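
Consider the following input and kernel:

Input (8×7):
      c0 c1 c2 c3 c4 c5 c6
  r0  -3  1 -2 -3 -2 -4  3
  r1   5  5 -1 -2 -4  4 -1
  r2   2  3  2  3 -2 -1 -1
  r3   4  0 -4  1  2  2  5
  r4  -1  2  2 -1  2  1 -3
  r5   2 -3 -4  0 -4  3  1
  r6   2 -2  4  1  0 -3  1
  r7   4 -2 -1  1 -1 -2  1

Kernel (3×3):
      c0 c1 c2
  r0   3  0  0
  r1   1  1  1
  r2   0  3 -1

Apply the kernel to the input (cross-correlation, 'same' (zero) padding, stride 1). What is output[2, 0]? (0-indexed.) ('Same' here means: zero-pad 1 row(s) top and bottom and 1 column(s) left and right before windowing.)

The receptive field on the zero-padded input at this output position is [0 5 5 / 0 2 3 / 0 4 0]. Elementwise product with the kernel and sum: 0·3 + 0·1 + 2·1 + 3·1 + 4·3 + 0·-1.

17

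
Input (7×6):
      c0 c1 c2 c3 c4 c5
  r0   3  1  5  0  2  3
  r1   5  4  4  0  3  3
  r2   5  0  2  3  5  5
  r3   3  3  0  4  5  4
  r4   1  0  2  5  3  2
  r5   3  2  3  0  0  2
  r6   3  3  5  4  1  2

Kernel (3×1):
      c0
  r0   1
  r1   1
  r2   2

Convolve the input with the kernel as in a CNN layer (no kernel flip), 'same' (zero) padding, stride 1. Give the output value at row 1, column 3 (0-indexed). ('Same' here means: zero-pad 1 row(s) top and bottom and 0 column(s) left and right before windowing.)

6

The receptive field on the zero-padded input at this output position is [0 / 0 / 3]. Elementwise product with the kernel and sum: 0·1 + 0·1 + 3·2.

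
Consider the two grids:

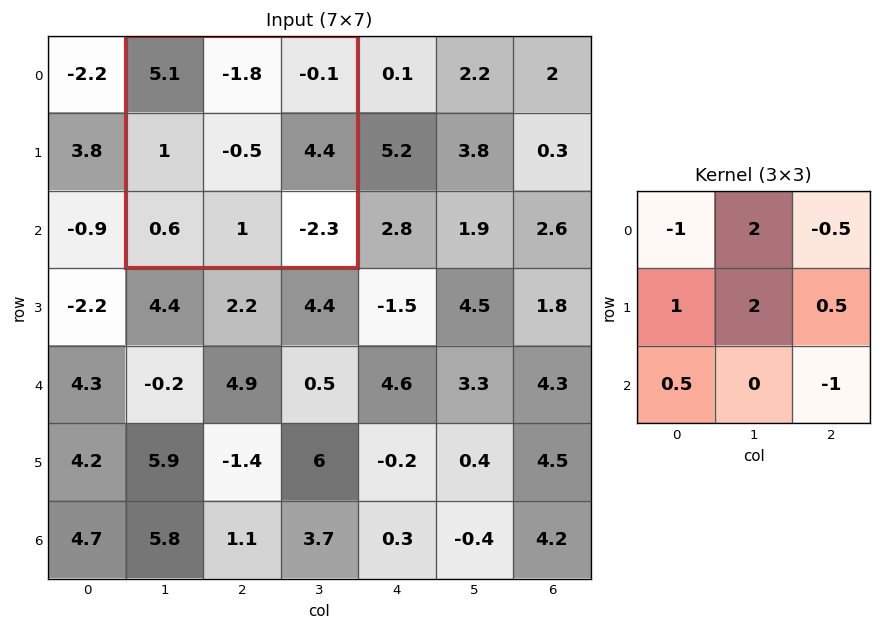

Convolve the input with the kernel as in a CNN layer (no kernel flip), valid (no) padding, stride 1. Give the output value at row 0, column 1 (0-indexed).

The receptive field on the input at this output position is [5.1 -1.8 -0.1 / 1 -0.5 4.4 / 0.6 1 -2.3]. Elementwise product with the kernel and sum: 5.1·-1 + -1.8·2 + -0.1·-0.5 + 1·1 + -0.5·2 + 4.4·0.5 + 0.6·0.5 + -2.3·-1.

-3.85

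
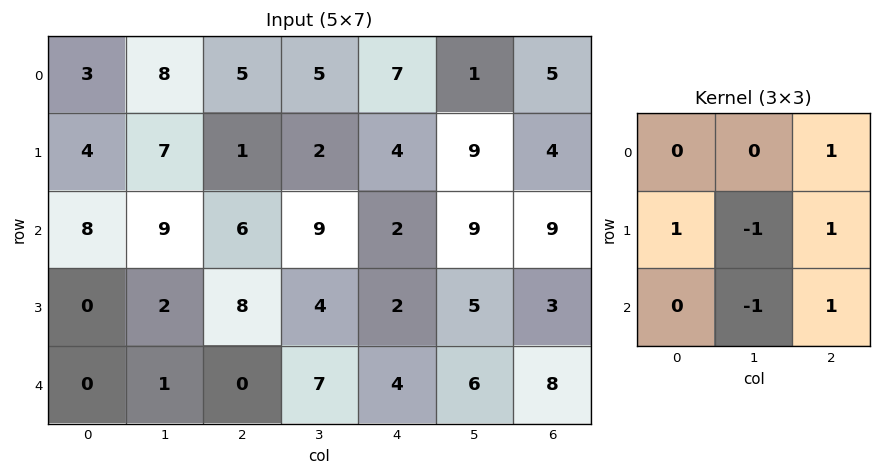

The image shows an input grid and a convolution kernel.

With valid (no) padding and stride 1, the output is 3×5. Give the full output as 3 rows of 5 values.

Output[0,0]: The receptive field on the input at this output position is [3 8 5 / 4 7 1 / 8 9 6]. Elementwise product with the kernel and sum: 5·1 + 4·1 + 7·-1 + 1·1 + 9·-1 + 6·1.

0 16 3 15 4
12 10 1 28 4
11 14 5 18 11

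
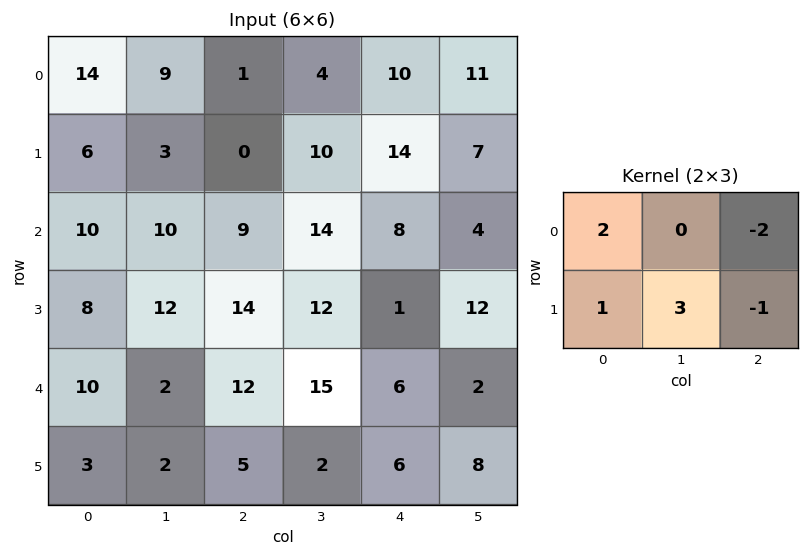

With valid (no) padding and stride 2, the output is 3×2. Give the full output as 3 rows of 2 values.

Output[0,0]: The receptive field on the input at this output position is [14 9 1 / 6 3 0]. Elementwise product with the kernel and sum: 14·2 + 1·-2 + 6·1 + 3·3 + 0·-1.
Output[0,1]: The receptive field on the input at this output position is [1 4 10 / 0 10 14]. Elementwise product with the kernel and sum: 1·2 + 10·-2 + 0·1 + 10·3 + 14·-1.

41 -2
32 51
0 17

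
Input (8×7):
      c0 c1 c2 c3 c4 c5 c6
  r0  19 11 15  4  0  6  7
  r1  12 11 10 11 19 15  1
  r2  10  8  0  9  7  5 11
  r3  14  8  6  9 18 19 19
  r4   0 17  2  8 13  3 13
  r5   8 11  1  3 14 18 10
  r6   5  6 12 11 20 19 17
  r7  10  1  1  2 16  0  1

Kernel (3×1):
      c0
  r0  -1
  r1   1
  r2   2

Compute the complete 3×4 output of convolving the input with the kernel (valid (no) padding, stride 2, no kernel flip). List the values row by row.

Output[0,0]: The receptive field on the input at this output position is [19 / 12 / 10]. Elementwise product with the kernel and sum: 19·-1 + 12·1 + 10·2.
Output[0,1]: The receptive field on the input at this output position is [15 / 10 / 0]. Elementwise product with the kernel and sum: 15·-1 + 10·1 + 0·2.

13 -5 33 16
4 10 37 34
18 23 41 31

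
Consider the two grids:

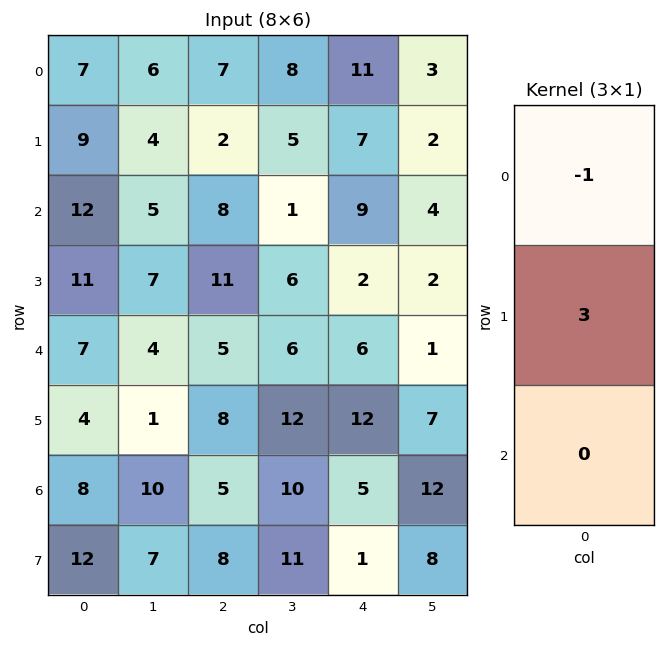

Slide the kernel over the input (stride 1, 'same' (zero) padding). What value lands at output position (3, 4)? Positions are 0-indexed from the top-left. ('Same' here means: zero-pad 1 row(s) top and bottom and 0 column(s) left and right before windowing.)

The receptive field on the zero-padded input at this output position is [9 / 2 / 6]. Elementwise product with the kernel and sum: 9·-1 + 2·3.

-3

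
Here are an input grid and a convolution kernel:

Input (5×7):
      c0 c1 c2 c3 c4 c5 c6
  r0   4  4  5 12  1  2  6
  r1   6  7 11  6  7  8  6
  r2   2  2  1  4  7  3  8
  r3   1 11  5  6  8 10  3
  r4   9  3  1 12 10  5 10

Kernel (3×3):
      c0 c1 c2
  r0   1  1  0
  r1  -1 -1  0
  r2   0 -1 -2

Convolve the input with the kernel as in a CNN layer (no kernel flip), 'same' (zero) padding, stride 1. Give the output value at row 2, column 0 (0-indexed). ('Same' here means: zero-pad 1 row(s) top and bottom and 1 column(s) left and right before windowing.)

The receptive field on the zero-padded input at this output position is [0 6 7 / 0 2 2 / 0 1 11]. Elementwise product with the kernel and sum: 0·1 + 6·1 + 0·-1 + 2·-1 + 1·-1 + 11·-2.

-19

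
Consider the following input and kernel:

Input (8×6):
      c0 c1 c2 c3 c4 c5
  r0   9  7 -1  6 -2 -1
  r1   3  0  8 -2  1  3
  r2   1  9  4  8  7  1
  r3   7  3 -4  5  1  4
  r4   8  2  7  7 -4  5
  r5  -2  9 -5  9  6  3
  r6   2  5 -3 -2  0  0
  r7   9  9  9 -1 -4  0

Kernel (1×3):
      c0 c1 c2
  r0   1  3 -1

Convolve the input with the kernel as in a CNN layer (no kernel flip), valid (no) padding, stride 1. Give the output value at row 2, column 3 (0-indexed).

28

The receptive field on the input at this output position is [8 7 1]. Elementwise product with the kernel and sum: 8·1 + 7·3 + 1·-1.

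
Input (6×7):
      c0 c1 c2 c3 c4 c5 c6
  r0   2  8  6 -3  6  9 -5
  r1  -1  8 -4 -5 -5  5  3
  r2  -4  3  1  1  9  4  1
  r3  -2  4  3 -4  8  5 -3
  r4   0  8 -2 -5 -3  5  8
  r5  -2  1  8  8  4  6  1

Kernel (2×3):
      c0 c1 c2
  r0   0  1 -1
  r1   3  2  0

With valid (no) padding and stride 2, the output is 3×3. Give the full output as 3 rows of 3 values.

Output[0,0]: The receptive field on the input at this output position is [2 8 6 / -1 8 -4]. Elementwise product with the kernel and sum: 8·1 + 6·-1 + -1·3 + 8·2.
Output[0,1]: The receptive field on the input at this output position is [6 -3 6 / -4 -5 -5]. Elementwise product with the kernel and sum: -3·1 + 6·-1 + -4·3 + -5·2.

15 -31 9
4 -7 37
6 38 21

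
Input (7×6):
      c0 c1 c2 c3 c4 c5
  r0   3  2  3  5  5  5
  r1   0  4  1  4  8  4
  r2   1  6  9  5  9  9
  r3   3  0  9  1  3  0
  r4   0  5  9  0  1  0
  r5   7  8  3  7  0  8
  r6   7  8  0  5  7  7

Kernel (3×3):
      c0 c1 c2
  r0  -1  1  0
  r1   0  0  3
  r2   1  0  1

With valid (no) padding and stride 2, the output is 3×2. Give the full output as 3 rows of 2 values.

12 44
41 15
21 -2

Output[0,0]: The receptive field on the input at this output position is [3 2 3 / 0 4 1 / 1 6 9]. Elementwise product with the kernel and sum: 3·-1 + 2·1 + 1·3 + 1·1 + 9·1.
Output[0,1]: The receptive field on the input at this output position is [3 5 5 / 1 4 8 / 9 5 9]. Elementwise product with the kernel and sum: 3·-1 + 5·1 + 8·3 + 9·1 + 9·1.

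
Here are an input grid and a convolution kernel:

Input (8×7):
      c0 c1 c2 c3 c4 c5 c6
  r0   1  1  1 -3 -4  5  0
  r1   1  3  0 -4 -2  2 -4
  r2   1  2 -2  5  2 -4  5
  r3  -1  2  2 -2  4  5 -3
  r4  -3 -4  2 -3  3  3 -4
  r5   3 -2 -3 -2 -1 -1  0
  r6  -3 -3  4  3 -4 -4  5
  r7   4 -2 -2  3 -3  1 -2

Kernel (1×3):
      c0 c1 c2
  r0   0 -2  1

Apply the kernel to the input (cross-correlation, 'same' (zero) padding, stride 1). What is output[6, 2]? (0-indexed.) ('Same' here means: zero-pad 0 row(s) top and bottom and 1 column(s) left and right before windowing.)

The receptive field on the zero-padded input at this output position is [-3 4 3]. Elementwise product with the kernel and sum: 4·-2 + 3·1.

-5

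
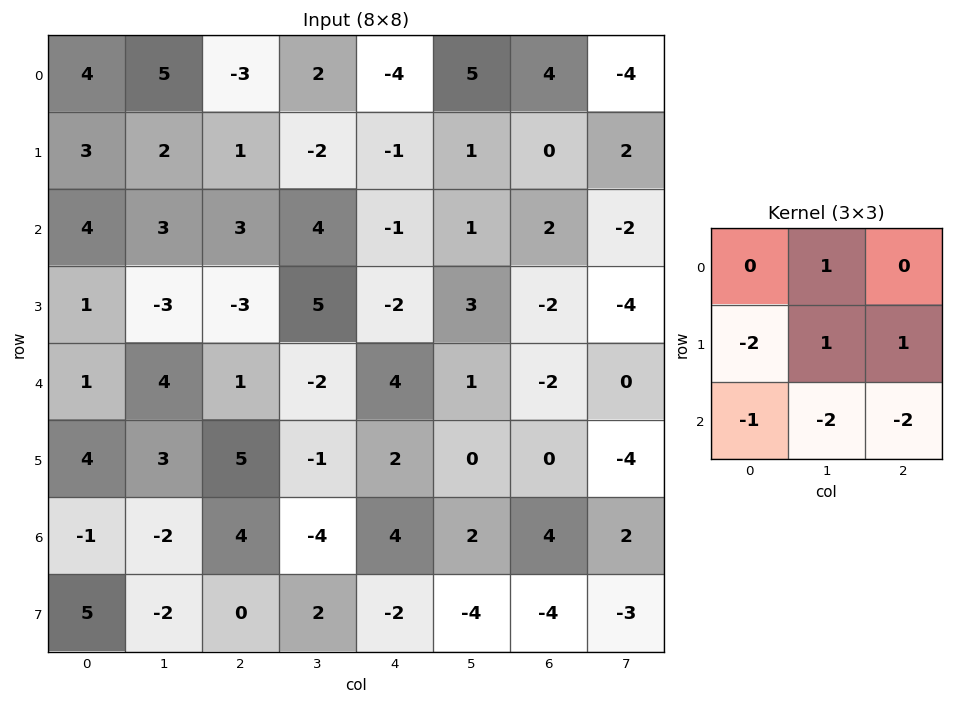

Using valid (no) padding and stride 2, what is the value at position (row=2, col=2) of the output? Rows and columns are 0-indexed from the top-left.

-19

The receptive field on the input at this output position is [4 1 -2 / 2 0 0 / 4 2 4]. Elementwise product with the kernel and sum: 1·1 + 2·-2 + 0·1 + 0·1 + 4·-1 + 2·-2 + 4·-2.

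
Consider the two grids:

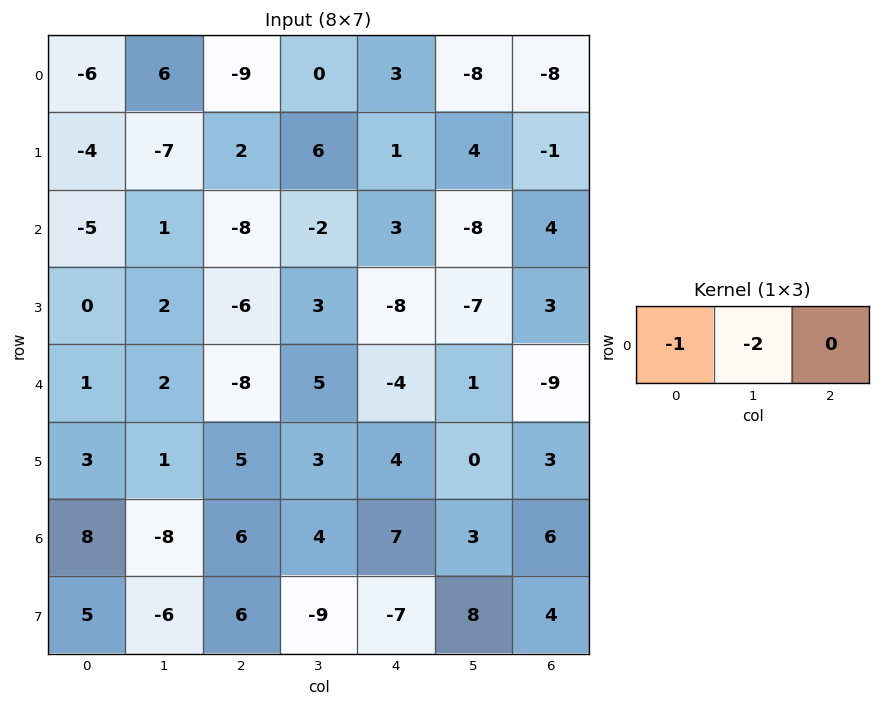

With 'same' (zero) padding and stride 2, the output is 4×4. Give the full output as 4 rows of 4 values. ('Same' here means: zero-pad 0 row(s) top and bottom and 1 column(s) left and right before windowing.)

Output[0,0]: The receptive field on the zero-padded input at this output position is [0 -6 6]. Elementwise product with the kernel and sum: 0·-1 + -6·-2.

12 12 -6 24
10 15 -4 0
-2 14 3 17
-16 -4 -18 -15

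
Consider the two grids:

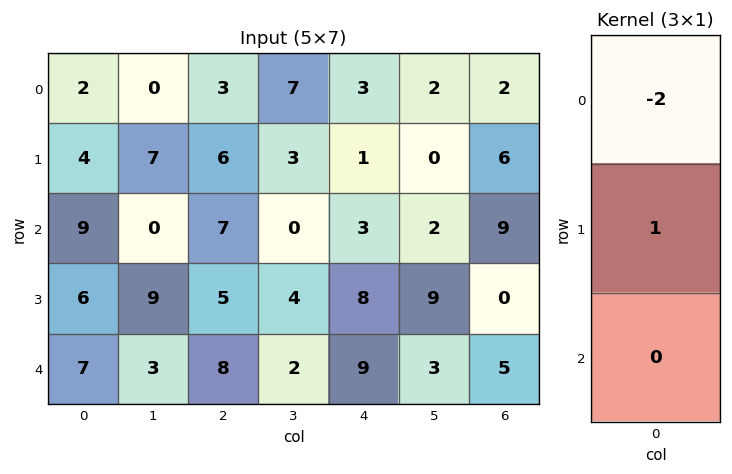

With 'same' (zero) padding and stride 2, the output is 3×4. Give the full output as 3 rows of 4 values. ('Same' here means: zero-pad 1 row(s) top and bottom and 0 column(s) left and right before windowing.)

2 3 3 2
1 -5 1 -3
-5 -2 -7 5

Output[0,0]: The receptive field on the zero-padded input at this output position is [0 / 2 / 4]. Elementwise product with the kernel and sum: 0·-2 + 2·1.
Output[0,1]: The receptive field on the zero-padded input at this output position is [0 / 3 / 6]. Elementwise product with the kernel and sum: 0·-2 + 3·1.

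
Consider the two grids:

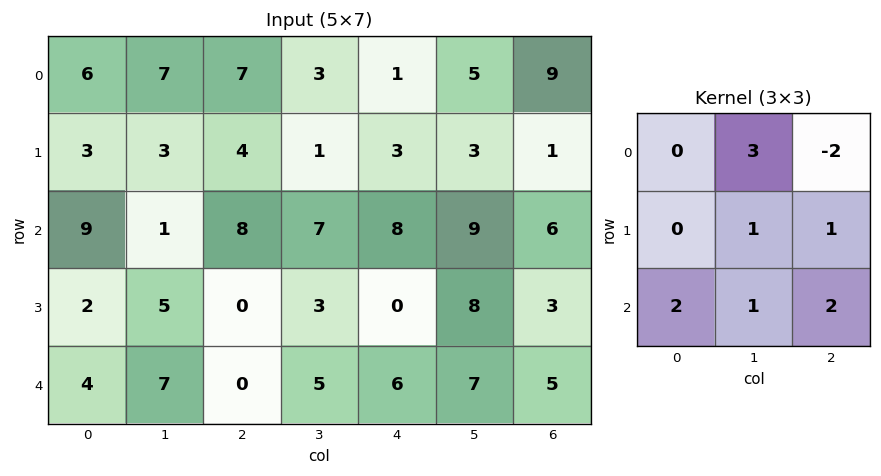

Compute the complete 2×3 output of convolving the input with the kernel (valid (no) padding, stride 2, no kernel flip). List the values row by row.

49 50 38
7 25 55

Output[0,0]: The receptive field on the input at this output position is [6 7 7 / 3 3 4 / 9 1 8]. Elementwise product with the kernel and sum: 7·3 + 7·-2 + 3·1 + 4·1 + 9·2 + 1·1 + 8·2.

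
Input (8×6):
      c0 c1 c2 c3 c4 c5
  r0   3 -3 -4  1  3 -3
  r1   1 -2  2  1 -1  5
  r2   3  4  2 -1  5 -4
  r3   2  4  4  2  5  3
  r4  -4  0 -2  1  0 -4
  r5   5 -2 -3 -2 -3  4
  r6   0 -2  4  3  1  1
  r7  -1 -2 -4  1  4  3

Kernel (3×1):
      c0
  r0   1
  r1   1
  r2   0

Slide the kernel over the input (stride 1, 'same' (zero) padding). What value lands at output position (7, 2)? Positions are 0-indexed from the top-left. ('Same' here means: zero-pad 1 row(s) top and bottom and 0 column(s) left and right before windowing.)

The receptive field on the zero-padded input at this output position is [4 / -4 / 0]. Elementwise product with the kernel and sum: 4·1 + -4·1.

0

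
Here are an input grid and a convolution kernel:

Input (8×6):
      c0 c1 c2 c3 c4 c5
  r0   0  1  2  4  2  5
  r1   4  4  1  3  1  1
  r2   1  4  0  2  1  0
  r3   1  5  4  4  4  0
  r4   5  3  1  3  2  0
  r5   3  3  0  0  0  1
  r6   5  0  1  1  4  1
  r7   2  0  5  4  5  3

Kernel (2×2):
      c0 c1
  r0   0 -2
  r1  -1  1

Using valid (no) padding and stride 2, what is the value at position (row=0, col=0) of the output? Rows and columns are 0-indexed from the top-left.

The receptive field on the input at this output position is [0 1 / 4 4]. Elementwise product with the kernel and sum: 1·-2 + 4·-1 + 4·1.

-2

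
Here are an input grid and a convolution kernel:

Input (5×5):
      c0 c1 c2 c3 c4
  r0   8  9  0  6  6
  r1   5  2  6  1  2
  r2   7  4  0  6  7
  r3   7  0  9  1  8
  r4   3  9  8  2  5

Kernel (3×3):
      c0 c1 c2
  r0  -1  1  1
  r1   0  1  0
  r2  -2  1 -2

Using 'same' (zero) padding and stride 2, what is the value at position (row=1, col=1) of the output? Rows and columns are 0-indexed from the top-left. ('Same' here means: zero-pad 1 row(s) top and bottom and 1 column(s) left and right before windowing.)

The receptive field on the zero-padded input at this output position is [2 6 1 / 4 0 6 / 0 9 1]. Elementwise product with the kernel and sum: 2·-1 + 6·1 + 1·1 + 0·1 + 0·-2 + 9·1 + 1·-2.

12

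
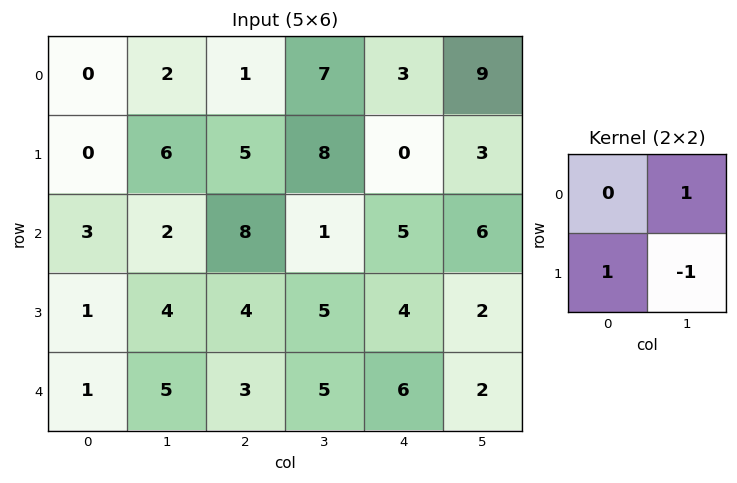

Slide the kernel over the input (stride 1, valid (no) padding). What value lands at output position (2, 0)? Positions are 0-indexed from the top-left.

-1

The receptive field on the input at this output position is [3 2 / 1 4]. Elementwise product with the kernel and sum: 2·1 + 1·1 + 4·-1.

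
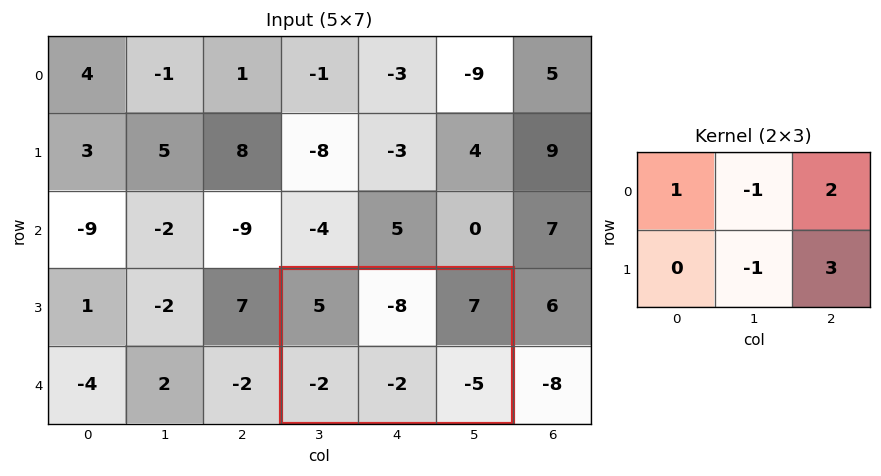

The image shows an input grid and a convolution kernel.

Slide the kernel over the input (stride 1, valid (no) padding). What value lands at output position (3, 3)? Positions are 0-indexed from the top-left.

14

The receptive field on the input at this output position is [5 -8 7 / -2 -2 -5]. Elementwise product with the kernel and sum: 5·1 + -8·-1 + 7·2 + -2·-1 + -5·3.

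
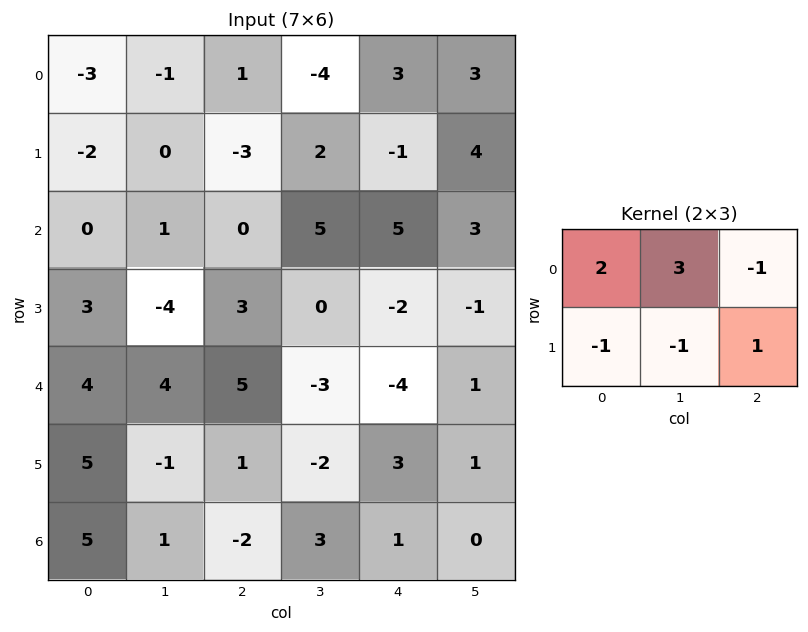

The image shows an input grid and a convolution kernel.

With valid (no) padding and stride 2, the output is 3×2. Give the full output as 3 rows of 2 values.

Output[0,0]: The receptive field on the input at this output position is [-3 -1 1 / -2 0 -3]. Elementwise product with the kernel and sum: -3·2 + -1·3 + 1·-1 + -2·-1 + 0·-1 + -3·1.

-11 -13
7 5
12 9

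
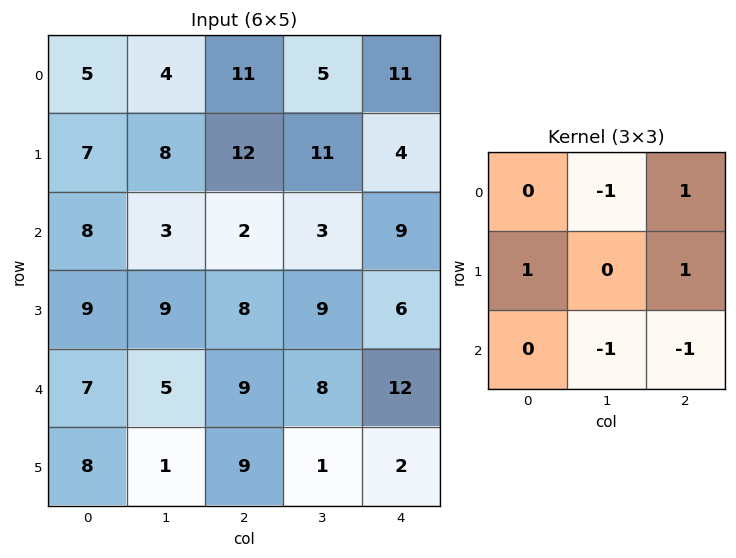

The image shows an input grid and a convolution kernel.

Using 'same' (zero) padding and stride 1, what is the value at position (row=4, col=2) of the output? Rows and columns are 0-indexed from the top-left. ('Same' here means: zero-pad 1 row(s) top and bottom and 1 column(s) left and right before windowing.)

4

The receptive field on the zero-padded input at this output position is [9 8 9 / 5 9 8 / 1 9 1]. Elementwise product with the kernel and sum: 8·-1 + 9·1 + 5·1 + 8·1 + 9·-1 + 1·-1.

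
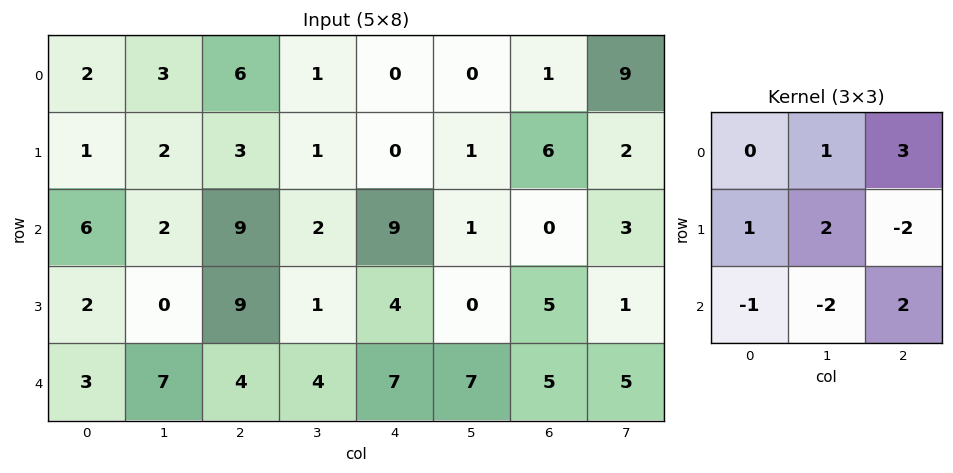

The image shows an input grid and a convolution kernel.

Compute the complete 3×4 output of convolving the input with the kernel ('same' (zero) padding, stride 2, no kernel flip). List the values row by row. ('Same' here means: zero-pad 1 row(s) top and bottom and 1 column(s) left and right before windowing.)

0 7 2 -25
11 6 12 -1
-6 19 8 15

Output[0,0]: The receptive field on the zero-padded input at this output position is [0 0 0 / 0 2 3 / 0 1 2]. Elementwise product with the kernel and sum: 0·1 + 0·3 + 0·1 + 2·2 + 3·-2 + 0·-1 + 1·-2 + 2·2.
Output[0,1]: The receptive field on the zero-padded input at this output position is [0 0 0 / 3 6 1 / 2 3 1]. Elementwise product with the kernel and sum: 0·1 + 0·3 + 3·1 + 6·2 + 1·-2 + 2·-1 + 3·-2 + 1·2.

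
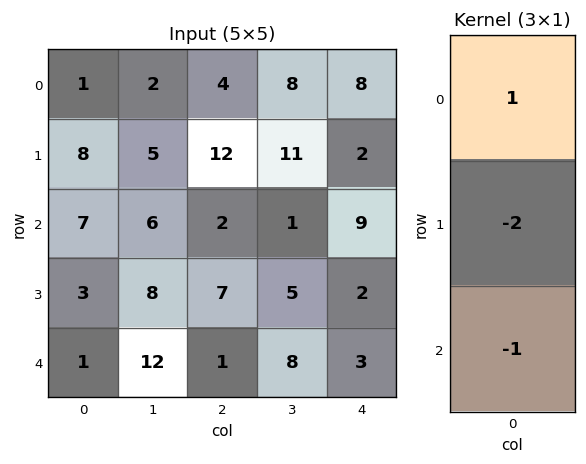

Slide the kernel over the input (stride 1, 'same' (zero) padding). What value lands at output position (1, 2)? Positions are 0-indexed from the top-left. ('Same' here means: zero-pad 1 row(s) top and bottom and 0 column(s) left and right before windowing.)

-22

The receptive field on the zero-padded input at this output position is [4 / 12 / 2]. Elementwise product with the kernel and sum: 4·1 + 12·-2 + 2·-1.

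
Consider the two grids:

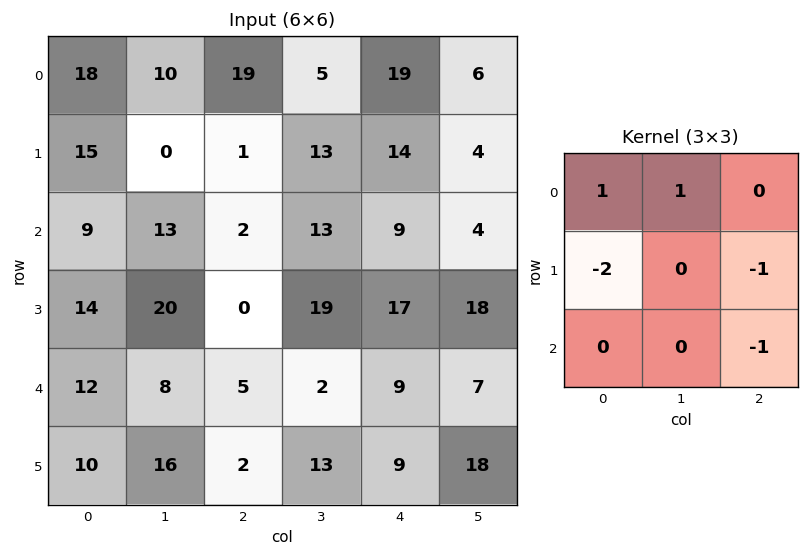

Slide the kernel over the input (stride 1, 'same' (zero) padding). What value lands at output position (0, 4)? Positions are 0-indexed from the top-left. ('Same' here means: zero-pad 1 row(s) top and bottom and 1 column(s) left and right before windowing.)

The receptive field on the zero-padded input at this output position is [0 0 0 / 5 19 6 / 13 14 4]. Elementwise product with the kernel and sum: 0·1 + 0·1 + 5·-2 + 6·-1 + 4·-1.

-20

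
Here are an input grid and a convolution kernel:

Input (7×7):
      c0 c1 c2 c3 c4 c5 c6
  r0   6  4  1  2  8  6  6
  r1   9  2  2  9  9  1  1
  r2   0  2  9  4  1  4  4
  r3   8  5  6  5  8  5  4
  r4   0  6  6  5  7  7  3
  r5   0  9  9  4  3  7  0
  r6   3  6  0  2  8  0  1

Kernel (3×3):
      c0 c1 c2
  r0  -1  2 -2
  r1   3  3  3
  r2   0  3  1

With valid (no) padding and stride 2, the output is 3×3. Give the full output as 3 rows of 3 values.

Output[0,0]: The receptive field on the input at this output position is [6 4 1 / 9 2 2 / 0 2 9]. Elementwise product with the kernel and sum: 6·-1 + 4·2 + 1·-2 + 9·3 + 2·3 + 2·3 + 2·3 + 9·1.

54 60 41
67 76 74
72 52 32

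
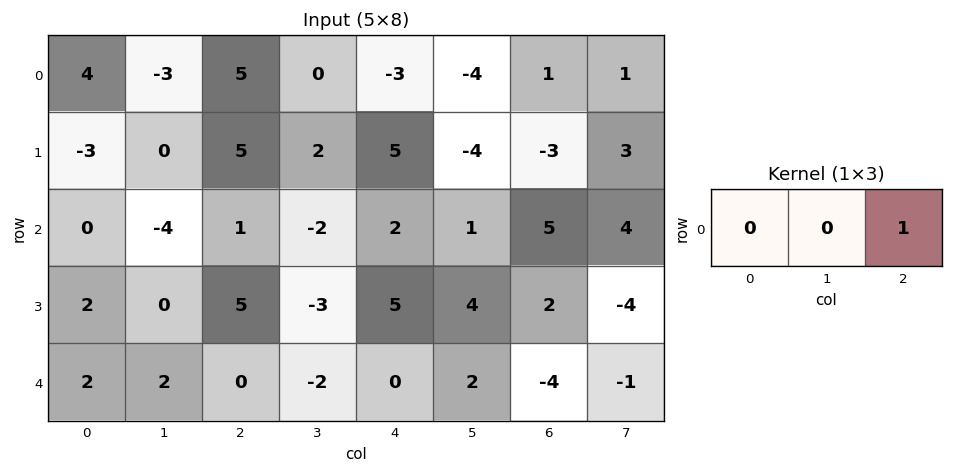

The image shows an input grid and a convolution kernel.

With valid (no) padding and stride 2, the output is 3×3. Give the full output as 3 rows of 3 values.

Output[0,0]: The receptive field on the input at this output position is [4 -3 5]. Elementwise product with the kernel and sum: 5·1.
Output[0,1]: The receptive field on the input at this output position is [5 0 -3]. Elementwise product with the kernel and sum: -3·1.

5 -3 1
1 2 5
0 0 -4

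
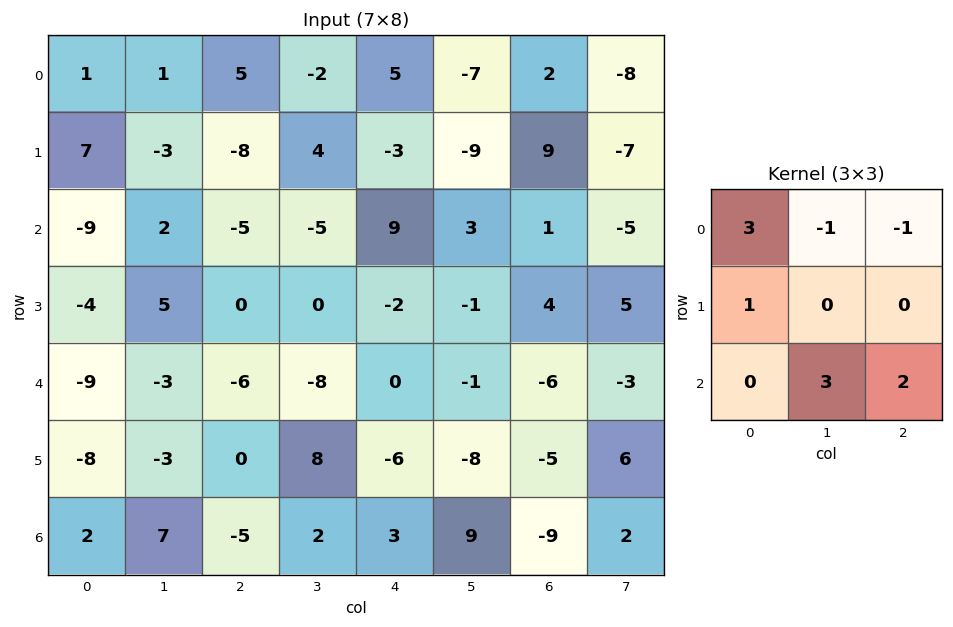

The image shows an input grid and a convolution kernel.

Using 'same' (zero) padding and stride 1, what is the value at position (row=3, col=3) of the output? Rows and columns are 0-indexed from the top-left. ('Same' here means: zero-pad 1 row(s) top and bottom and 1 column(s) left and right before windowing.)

-43

The receptive field on the zero-padded input at this output position is [-5 -5 9 / 0 0 -2 / -6 -8 0]. Elementwise product with the kernel and sum: -5·3 + -5·-1 + 9·-1 + 0·1 + -8·3 + 0·2.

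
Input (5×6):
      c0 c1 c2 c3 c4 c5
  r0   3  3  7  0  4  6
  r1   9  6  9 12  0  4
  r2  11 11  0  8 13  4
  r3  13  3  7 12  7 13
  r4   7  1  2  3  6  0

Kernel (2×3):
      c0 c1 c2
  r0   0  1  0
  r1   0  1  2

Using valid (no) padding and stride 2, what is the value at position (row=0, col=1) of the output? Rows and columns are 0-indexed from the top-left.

The receptive field on the input at this output position is [7 0 4 / 9 12 0]. Elementwise product with the kernel and sum: 0·1 + 12·1 + 0·2.

12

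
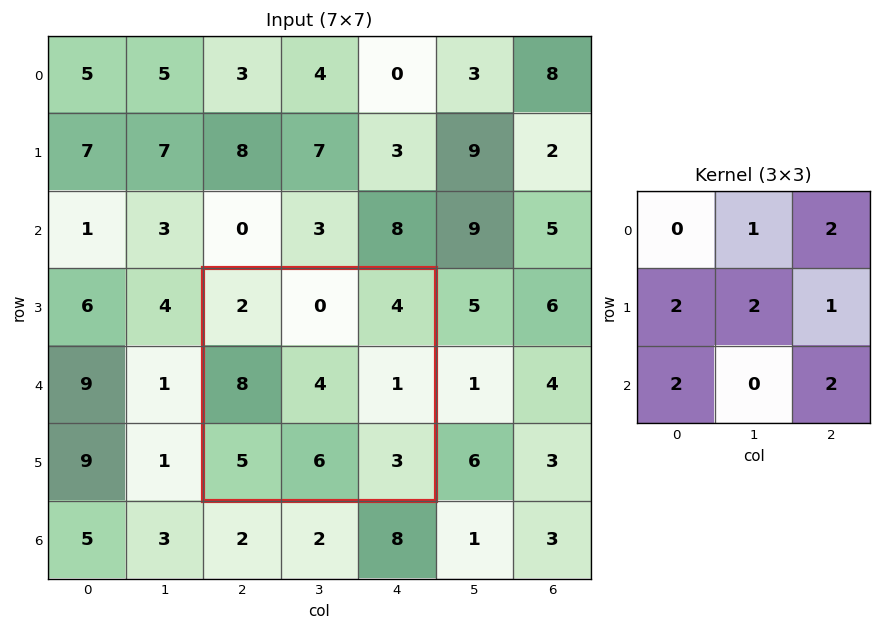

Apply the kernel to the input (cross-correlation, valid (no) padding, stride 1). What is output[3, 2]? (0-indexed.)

The receptive field on the input at this output position is [2 0 4 / 8 4 1 / 5 6 3]. Elementwise product with the kernel and sum: 0·1 + 4·2 + 8·2 + 4·2 + 1·1 + 5·2 + 3·2.

49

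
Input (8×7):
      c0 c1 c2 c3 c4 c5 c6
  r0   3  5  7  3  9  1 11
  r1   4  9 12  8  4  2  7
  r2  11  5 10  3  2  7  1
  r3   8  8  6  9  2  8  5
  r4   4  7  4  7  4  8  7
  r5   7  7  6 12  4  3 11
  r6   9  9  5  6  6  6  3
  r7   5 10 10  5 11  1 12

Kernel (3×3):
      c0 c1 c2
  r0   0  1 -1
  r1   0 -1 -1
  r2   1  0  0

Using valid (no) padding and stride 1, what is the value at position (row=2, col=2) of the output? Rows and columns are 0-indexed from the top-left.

-6

The receptive field on the input at this output position is [10 3 2 / 6 9 2 / 4 7 4]. Elementwise product with the kernel and sum: 3·1 + 2·-1 + 9·-1 + 2·-1 + 4·1.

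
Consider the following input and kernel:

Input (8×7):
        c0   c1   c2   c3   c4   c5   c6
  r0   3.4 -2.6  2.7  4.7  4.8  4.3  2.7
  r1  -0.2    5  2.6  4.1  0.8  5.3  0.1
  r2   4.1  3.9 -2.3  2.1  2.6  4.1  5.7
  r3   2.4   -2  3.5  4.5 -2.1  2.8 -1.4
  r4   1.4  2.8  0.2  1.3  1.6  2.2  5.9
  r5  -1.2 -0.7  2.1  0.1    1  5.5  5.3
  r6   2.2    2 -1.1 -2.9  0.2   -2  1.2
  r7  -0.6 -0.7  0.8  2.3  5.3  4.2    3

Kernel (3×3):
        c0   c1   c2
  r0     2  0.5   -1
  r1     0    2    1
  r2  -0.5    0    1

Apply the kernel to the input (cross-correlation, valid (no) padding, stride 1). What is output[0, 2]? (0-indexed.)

15.7

The receptive field on the input at this output position is [2.7 4.7 4.8 / 2.6 4.1 0.8 / -2.3 2.1 2.6]. Elementwise product with the kernel and sum: 2.7·2 + 4.7·0.5 + 4.8·-1 + 4.1·2 + 0.8·1 + -2.3·-0.5 + 2.6·1.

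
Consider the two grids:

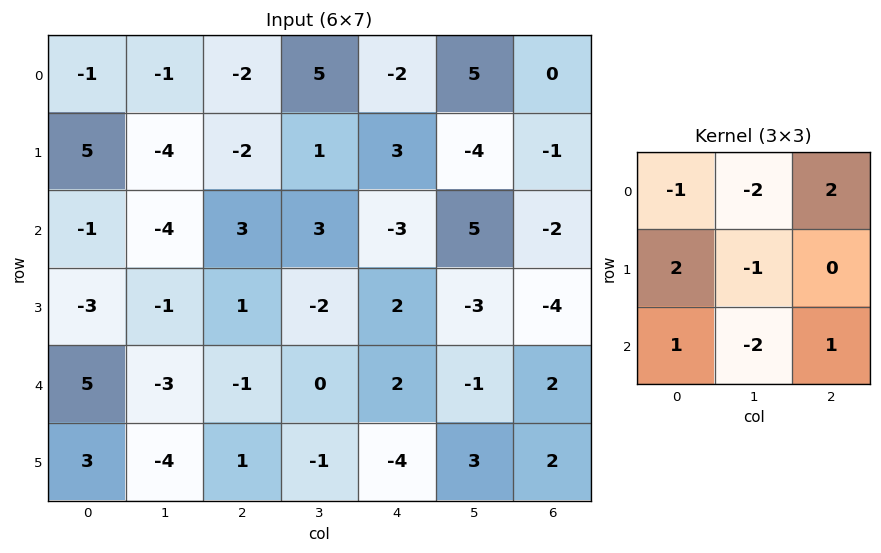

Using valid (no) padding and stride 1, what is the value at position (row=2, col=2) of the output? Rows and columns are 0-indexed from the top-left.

-10

The receptive field on the input at this output position is [3 3 -3 / 1 -2 2 / -1 0 2]. Elementwise product with the kernel and sum: 3·-1 + 3·-2 + -3·2 + 1·2 + -2·-1 + -1·1 + 0·-2 + 2·1.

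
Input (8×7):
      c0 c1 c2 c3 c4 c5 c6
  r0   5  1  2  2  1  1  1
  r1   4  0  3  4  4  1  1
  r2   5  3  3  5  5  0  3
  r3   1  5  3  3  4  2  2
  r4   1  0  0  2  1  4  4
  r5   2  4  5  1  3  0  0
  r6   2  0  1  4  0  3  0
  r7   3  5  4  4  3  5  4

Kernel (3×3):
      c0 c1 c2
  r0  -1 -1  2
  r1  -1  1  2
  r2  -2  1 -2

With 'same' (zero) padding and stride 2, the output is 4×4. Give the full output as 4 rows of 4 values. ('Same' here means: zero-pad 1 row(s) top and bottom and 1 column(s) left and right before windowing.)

11 0 -5 -1
-2 2 -12 -1
4 -3 5 -4
1 -12 -17 -9

Output[0,0]: The receptive field on the zero-padded input at this output position is [0 0 0 / 0 5 1 / 0 4 0]. Elementwise product with the kernel and sum: 0·-1 + 0·-1 + 0·2 + 0·-1 + 5·1 + 1·2 + 0·-2 + 4·1 + 0·-2.
Output[0,1]: The receptive field on the zero-padded input at this output position is [0 0 0 / 1 2 2 / 0 3 4]. Elementwise product with the kernel and sum: 0·-1 + 0·-1 + 0·2 + 1·-1 + 2·1 + 2·2 + 0·-2 + 3·1 + 4·-2.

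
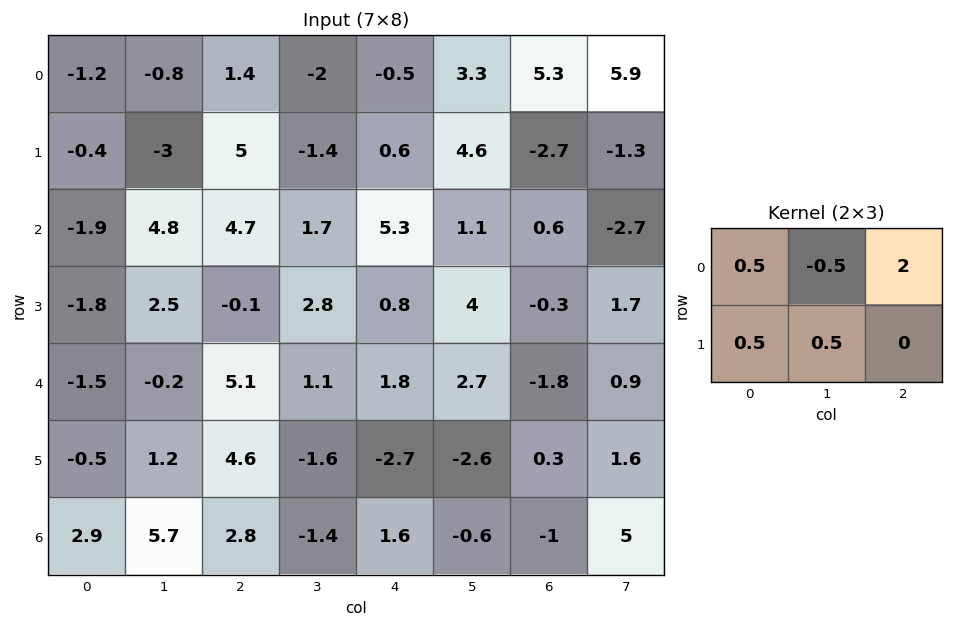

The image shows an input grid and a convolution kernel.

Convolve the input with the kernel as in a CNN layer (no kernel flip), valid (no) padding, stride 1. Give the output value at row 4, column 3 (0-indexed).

2.9

The receptive field on the input at this output position is [1.1 1.8 2.7 / -1.6 -2.7 -2.6]. Elementwise product with the kernel and sum: 1.1·0.5 + 1.8·-0.5 + 2.7·2 + -1.6·0.5 + -2.7·0.5.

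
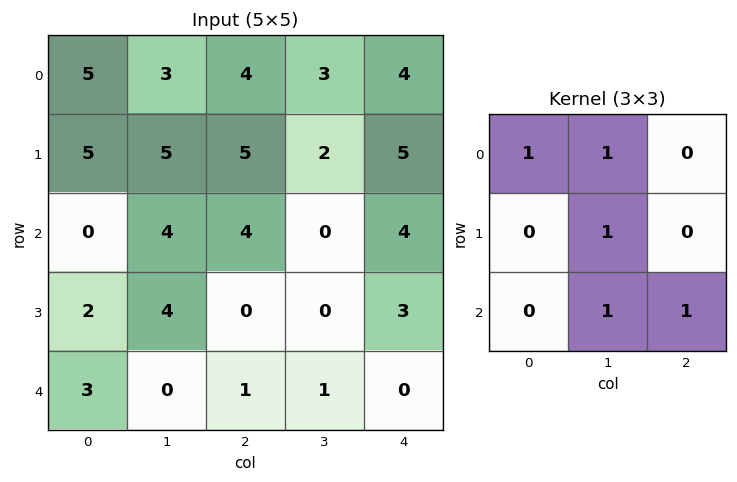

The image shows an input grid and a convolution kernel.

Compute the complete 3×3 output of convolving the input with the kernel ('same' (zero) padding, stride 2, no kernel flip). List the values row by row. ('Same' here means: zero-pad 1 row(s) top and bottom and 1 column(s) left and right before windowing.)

Output[0,0]: The receptive field on the zero-padded input at this output position is [0 0 0 / 0 5 3 / 0 5 5]. Elementwise product with the kernel and sum: 0·1 + 0·1 + 5·1 + 5·1 + 5·1.

15 11 9
11 14 14
5 5 3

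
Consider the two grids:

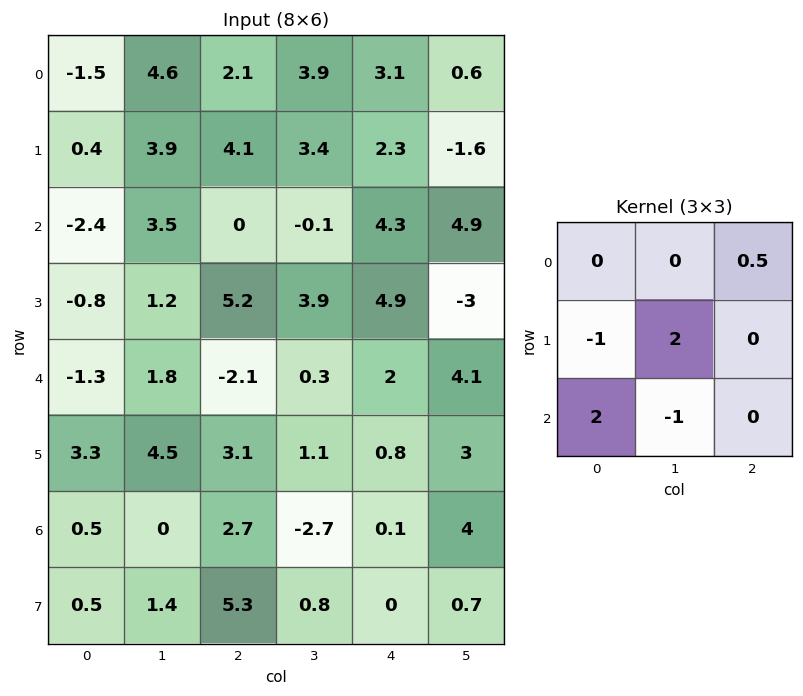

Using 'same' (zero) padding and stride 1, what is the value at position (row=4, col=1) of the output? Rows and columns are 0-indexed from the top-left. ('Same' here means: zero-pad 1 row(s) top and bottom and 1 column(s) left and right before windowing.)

9.6

The receptive field on the zero-padded input at this output position is [-0.8 1.2 5.2 / -1.3 1.8 -2.1 / 3.3 4.5 3.1]. Elementwise product with the kernel and sum: 5.2·0.5 + -1.3·-1 + 1.8·2 + 3.3·2 + 4.5·-1.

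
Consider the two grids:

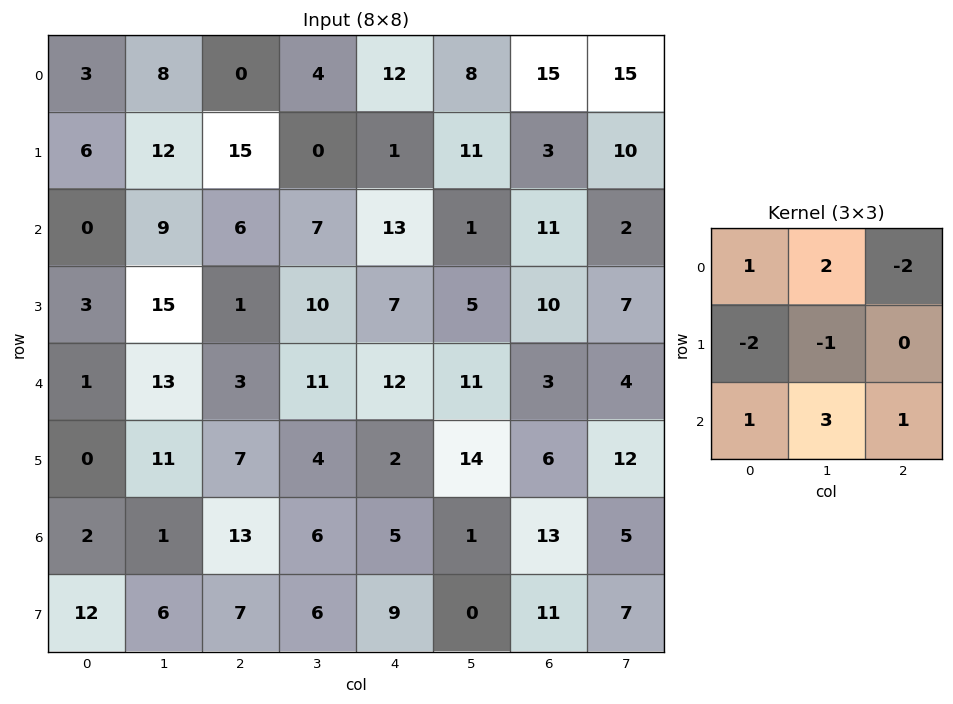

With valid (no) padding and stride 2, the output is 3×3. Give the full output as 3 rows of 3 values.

28 -6 12
28 30 22
28 19 31

Output[0,0]: The receptive field on the input at this output position is [3 8 0 / 6 12 15 / 0 9 6]. Elementwise product with the kernel and sum: 3·1 + 8·2 + 0·-2 + 6·-2 + 12·-1 + 0·1 + 9·3 + 6·1.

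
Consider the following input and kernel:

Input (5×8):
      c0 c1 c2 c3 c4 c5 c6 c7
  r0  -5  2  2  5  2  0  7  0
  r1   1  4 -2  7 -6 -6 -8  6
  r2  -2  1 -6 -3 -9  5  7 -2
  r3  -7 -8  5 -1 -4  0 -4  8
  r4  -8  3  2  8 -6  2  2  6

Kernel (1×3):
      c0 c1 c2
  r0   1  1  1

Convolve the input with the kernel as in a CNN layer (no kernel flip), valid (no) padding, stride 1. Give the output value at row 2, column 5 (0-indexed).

10

The receptive field on the input at this output position is [5 7 -2]. Elementwise product with the kernel and sum: 5·1 + 7·1 + -2·1.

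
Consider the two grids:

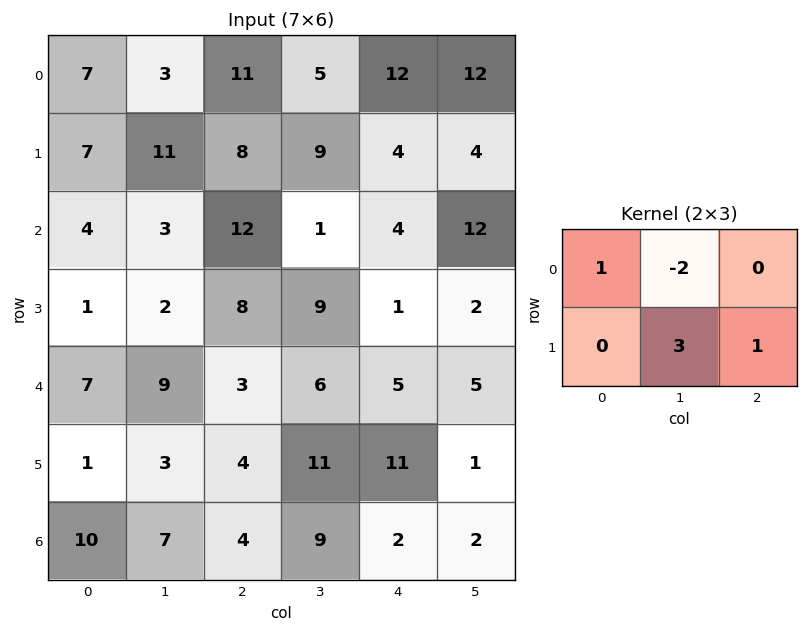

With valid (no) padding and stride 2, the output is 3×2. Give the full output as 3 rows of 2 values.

Output[0,0]: The receptive field on the input at this output position is [7 3 11 / 7 11 8]. Elementwise product with the kernel and sum: 7·1 + 3·-2 + 11·3 + 8·1.
Output[0,1]: The receptive field on the input at this output position is [11 5 12 / 8 9 4]. Elementwise product with the kernel and sum: 11·1 + 5·-2 + 9·3 + 4·1.

42 32
12 38
2 35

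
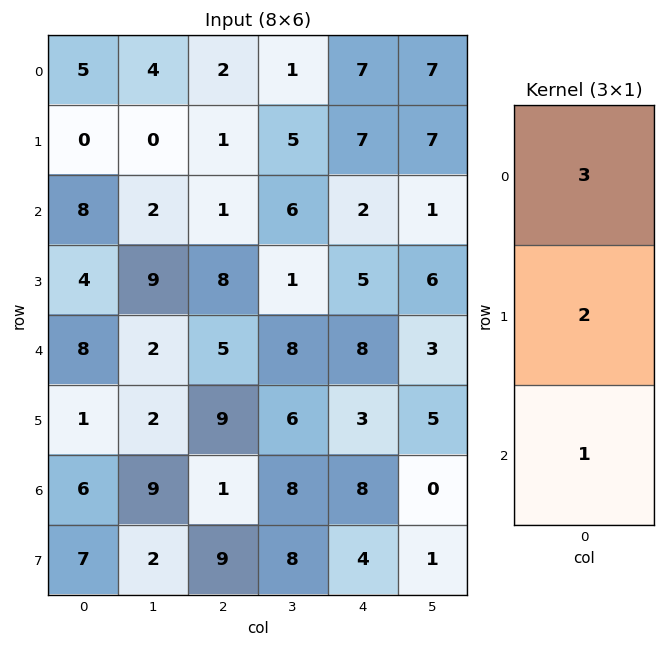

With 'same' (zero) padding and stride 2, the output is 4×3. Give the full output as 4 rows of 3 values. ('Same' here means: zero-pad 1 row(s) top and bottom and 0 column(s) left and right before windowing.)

10 5 21
20 13 30
29 43 34
22 38 29

Output[0,0]: The receptive field on the zero-padded input at this output position is [0 / 5 / 0]. Elementwise product with the kernel and sum: 0·3 + 5·2 + 0·1.
Output[0,1]: The receptive field on the zero-padded input at this output position is [0 / 2 / 1]. Elementwise product with the kernel and sum: 0·3 + 2·2 + 1·1.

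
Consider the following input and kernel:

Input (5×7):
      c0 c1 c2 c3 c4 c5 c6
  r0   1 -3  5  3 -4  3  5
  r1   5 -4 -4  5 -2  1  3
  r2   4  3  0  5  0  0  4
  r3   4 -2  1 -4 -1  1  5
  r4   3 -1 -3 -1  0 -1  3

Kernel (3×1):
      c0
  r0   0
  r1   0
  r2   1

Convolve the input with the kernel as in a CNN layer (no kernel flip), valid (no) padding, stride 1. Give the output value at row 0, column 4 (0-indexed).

The receptive field on the input at this output position is [-4 / -2 / 0]. Elementwise product with the kernel and sum: 0·1.

0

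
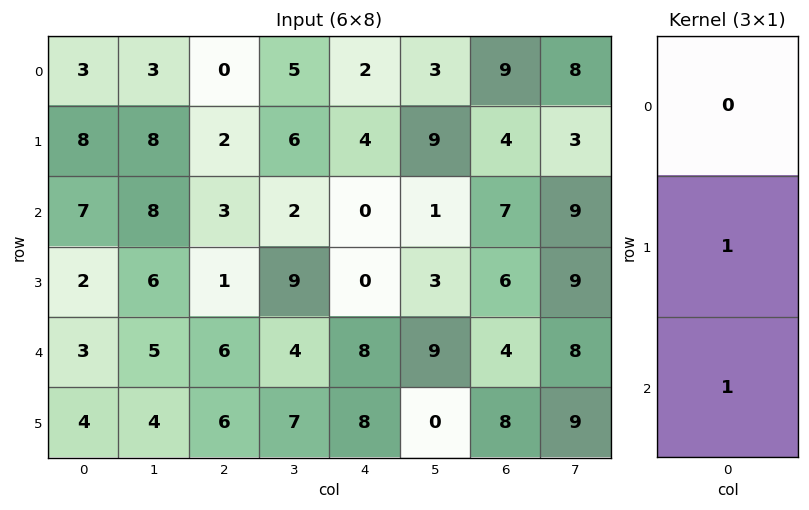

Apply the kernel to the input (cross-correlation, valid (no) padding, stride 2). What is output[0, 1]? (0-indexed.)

5

The receptive field on the input at this output position is [0 / 2 / 3]. Elementwise product with the kernel and sum: 2·1 + 3·1.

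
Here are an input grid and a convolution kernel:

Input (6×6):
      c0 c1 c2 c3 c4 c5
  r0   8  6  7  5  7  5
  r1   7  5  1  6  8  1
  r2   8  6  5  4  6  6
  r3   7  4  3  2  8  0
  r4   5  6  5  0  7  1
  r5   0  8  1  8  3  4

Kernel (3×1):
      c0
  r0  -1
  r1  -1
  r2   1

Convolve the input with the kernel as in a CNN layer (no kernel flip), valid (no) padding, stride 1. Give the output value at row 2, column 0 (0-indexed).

The receptive field on the input at this output position is [8 / 7 / 5]. Elementwise product with the kernel and sum: 8·-1 + 7·-1 + 5·1.

-10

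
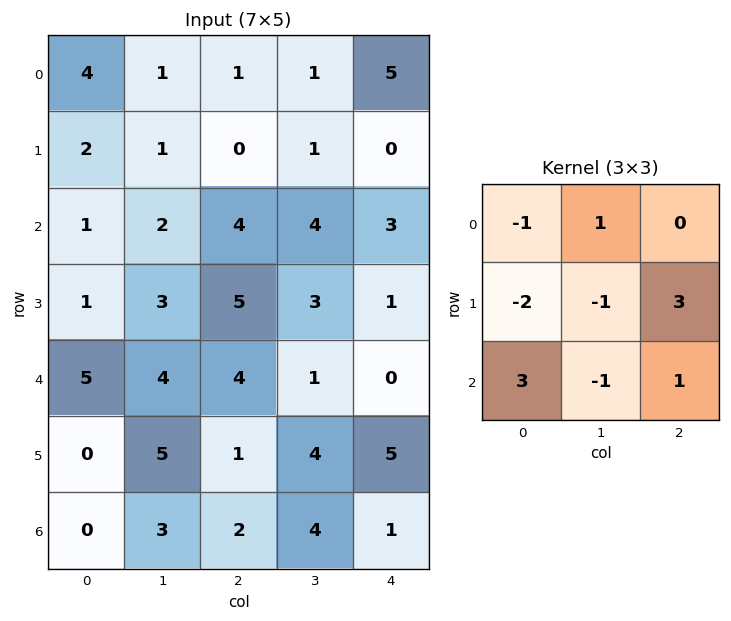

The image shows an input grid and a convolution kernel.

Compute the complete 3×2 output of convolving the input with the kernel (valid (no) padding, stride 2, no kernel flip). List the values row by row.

Output[0,0]: The receptive field on the input at this output position is [4 1 1 / 2 1 0 / 1 2 4]. Elementwise product with the kernel and sum: 4·-1 + 1·1 + 2·-2 + 1·-1 + 0·3 + 1·3 + 2·-1 + 4·1.

-3 10
26 1
-4 9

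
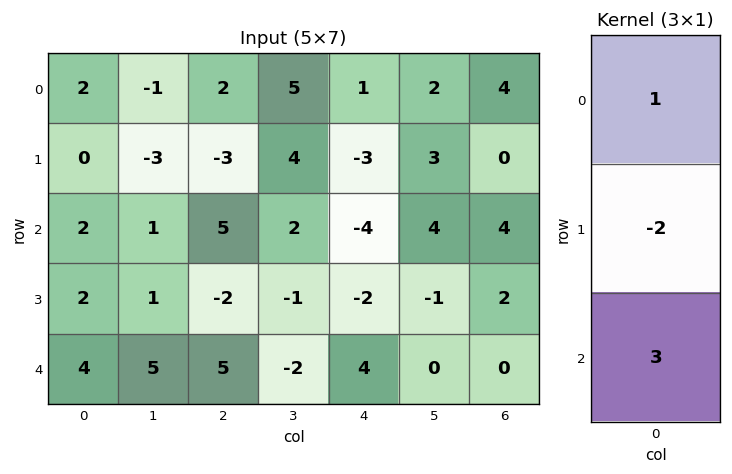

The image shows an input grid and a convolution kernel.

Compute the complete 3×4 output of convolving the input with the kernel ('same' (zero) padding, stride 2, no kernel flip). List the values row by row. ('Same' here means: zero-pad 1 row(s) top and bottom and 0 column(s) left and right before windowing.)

Output[0,0]: The receptive field on the zero-padded input at this output position is [0 / 2 / 0]. Elementwise product with the kernel and sum: 0·1 + 2·-2 + 0·3.

-4 -13 -11 -8
2 -19 -1 -2
-6 -12 -10 2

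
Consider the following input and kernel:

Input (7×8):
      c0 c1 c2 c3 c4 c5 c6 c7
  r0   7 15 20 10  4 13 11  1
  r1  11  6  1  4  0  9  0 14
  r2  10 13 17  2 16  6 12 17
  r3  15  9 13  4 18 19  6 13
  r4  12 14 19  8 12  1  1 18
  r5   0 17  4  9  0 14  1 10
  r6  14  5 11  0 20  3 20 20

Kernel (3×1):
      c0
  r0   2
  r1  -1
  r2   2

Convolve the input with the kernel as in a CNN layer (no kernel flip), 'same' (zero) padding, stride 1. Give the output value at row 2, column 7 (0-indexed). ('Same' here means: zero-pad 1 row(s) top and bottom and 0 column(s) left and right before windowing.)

37

The receptive field on the zero-padded input at this output position is [14 / 17 / 13]. Elementwise product with the kernel and sum: 14·2 + 17·-1 + 13·2.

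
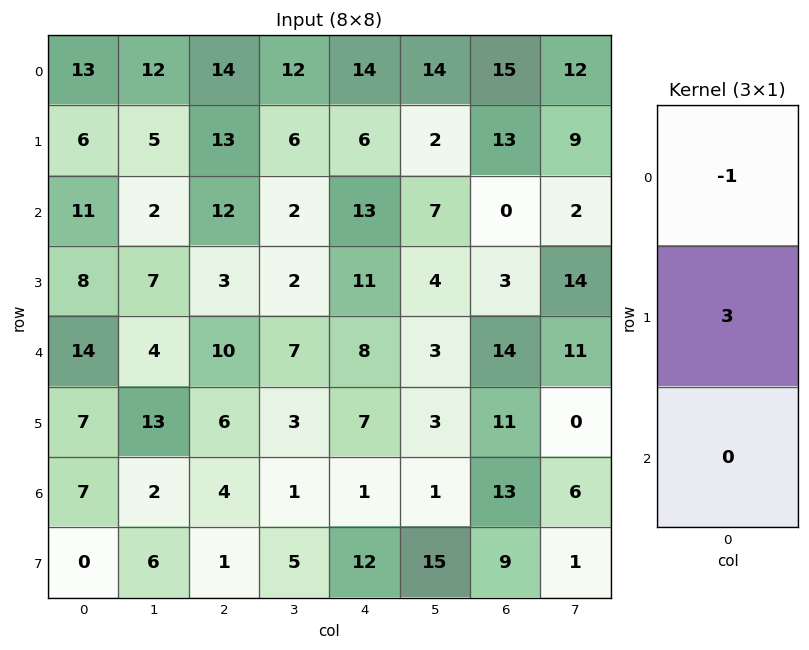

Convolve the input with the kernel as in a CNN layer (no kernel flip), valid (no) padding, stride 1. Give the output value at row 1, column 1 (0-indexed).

The receptive field on the input at this output position is [5 / 2 / 7]. Elementwise product with the kernel and sum: 5·-1 + 2·3.

1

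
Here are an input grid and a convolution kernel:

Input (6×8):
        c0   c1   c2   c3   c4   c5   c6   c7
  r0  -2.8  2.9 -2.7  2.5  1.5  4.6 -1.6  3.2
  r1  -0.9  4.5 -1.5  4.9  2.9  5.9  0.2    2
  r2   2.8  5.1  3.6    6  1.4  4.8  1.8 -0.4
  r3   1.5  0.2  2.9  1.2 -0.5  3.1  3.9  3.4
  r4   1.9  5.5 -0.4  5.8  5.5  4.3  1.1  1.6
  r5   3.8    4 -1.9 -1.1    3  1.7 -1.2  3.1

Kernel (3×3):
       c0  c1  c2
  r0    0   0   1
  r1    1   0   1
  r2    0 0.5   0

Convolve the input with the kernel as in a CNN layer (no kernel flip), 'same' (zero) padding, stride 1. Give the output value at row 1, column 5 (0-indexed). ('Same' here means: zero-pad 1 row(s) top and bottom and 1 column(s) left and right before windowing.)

3.9

The receptive field on the zero-padded input at this output position is [1.5 4.6 -1.6 / 2.9 5.9 0.2 / 1.4 4.8 1.8]. Elementwise product with the kernel and sum: -1.6·1 + 2.9·1 + 0.2·1 + 4.8·0.5.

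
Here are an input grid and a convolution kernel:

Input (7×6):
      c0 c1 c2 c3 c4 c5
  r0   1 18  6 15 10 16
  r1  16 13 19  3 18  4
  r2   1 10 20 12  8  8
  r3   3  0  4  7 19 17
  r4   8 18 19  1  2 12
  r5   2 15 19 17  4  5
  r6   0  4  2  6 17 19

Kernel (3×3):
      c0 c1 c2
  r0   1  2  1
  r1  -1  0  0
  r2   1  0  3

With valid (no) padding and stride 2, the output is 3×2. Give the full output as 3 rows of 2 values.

Output[0,0]: The receptive field on the input at this output position is [1 18 6 / 16 13 19 / 1 10 20]. Elementwise product with the kernel and sum: 1·1 + 18·2 + 6·1 + 16·-1 + 1·1 + 20·3.

88 71
103 73
67 57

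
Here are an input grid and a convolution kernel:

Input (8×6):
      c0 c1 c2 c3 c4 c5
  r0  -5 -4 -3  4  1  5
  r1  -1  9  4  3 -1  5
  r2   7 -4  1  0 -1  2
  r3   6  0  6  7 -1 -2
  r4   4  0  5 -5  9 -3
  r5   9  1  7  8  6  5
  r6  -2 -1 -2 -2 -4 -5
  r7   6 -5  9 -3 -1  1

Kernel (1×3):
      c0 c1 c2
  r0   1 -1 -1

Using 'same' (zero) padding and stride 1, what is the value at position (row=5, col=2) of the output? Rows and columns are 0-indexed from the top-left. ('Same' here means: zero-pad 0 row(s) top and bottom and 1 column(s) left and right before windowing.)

The receptive field on the zero-padded input at this output position is [1 7 8]. Elementwise product with the kernel and sum: 1·1 + 7·-1 + 8·-1.

-14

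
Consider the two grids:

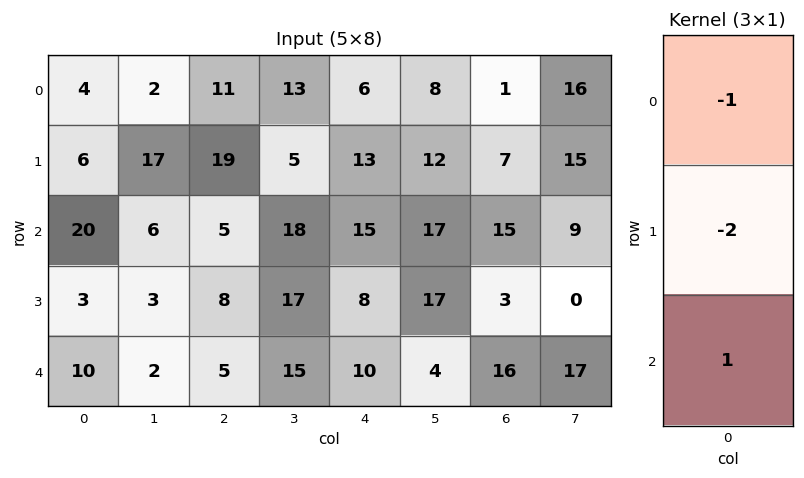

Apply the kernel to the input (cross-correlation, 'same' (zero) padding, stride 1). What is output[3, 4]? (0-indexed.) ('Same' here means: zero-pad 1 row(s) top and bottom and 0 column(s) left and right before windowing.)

-21

The receptive field on the zero-padded input at this output position is [15 / 8 / 10]. Elementwise product with the kernel and sum: 15·-1 + 8·-2 + 10·1.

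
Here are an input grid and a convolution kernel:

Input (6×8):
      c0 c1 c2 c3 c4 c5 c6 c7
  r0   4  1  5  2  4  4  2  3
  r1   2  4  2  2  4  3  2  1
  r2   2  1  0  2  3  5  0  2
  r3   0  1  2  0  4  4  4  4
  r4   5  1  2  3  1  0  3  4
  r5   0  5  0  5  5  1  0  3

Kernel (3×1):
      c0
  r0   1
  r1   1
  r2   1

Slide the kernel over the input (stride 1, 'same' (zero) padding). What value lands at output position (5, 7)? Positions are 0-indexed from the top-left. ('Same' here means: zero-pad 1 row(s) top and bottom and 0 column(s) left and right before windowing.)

7

The receptive field on the zero-padded input at this output position is [4 / 3 / 0]. Elementwise product with the kernel and sum: 4·1 + 3·1 + 0·1.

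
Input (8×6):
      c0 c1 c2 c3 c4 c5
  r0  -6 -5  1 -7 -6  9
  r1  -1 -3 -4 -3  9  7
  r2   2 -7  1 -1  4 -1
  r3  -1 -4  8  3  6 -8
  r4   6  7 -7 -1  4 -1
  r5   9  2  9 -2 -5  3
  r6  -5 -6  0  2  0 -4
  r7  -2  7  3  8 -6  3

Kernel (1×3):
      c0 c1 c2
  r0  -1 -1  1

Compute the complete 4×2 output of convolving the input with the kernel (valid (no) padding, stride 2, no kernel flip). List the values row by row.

12 0
6 4
-20 12
11 -2

Output[0,0]: The receptive field on the input at this output position is [-6 -5 1]. Elementwise product with the kernel and sum: -6·-1 + -5·-1 + 1·1.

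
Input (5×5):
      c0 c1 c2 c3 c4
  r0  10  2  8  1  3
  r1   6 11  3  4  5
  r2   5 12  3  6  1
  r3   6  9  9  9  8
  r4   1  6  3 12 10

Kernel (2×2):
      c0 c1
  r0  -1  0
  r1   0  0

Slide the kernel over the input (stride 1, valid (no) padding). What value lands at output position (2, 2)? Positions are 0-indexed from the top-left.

The receptive field on the input at this output position is [3 6 / 9 9]. Elementwise product with the kernel and sum: 3·-1.

-3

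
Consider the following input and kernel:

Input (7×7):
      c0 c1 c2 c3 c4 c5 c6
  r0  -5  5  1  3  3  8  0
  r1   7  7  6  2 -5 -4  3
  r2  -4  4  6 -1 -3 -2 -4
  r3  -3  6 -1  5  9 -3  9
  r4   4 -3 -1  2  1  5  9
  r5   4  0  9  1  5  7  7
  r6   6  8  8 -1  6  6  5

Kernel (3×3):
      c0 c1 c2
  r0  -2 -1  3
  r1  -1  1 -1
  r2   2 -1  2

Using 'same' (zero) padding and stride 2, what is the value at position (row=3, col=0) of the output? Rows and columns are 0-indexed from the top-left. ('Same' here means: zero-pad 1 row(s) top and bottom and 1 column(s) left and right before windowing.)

The receptive field on the zero-padded input at this output position is [0 4 0 / 0 6 8 / 0 0 0]. Elementwise product with the kernel and sum: 0·-2 + 4·-1 + 0·3 + 0·-1 + 6·1 + 8·-1 + 0·2 + 0·-1 + 0·2.

-6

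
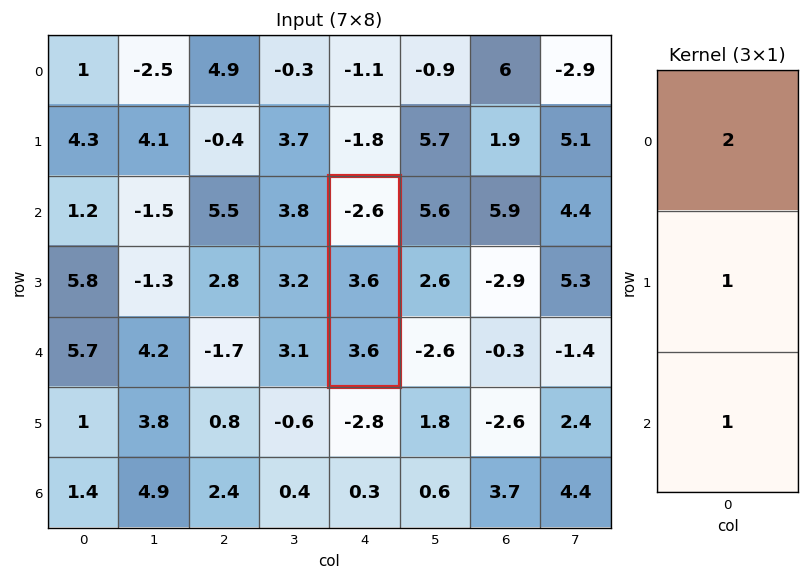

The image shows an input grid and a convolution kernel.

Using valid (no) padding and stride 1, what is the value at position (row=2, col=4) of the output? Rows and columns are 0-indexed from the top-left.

The receptive field on the input at this output position is [-2.6 / 3.6 / 3.6]. Elementwise product with the kernel and sum: -2.6·2 + 3.6·1 + 3.6·1.

2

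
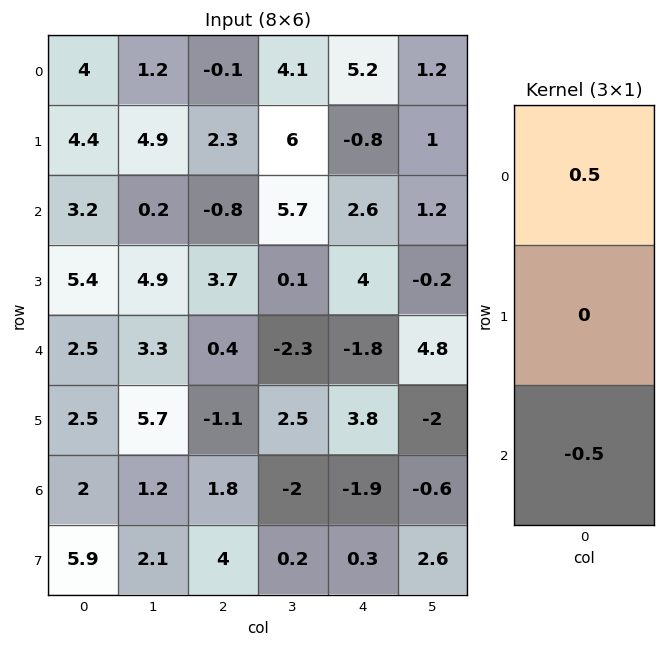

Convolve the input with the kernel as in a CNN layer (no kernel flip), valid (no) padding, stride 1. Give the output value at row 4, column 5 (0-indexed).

2.7

The receptive field on the input at this output position is [4.8 / -2 / -0.6]. Elementwise product with the kernel and sum: 4.8·0.5 + -0.6·-0.5.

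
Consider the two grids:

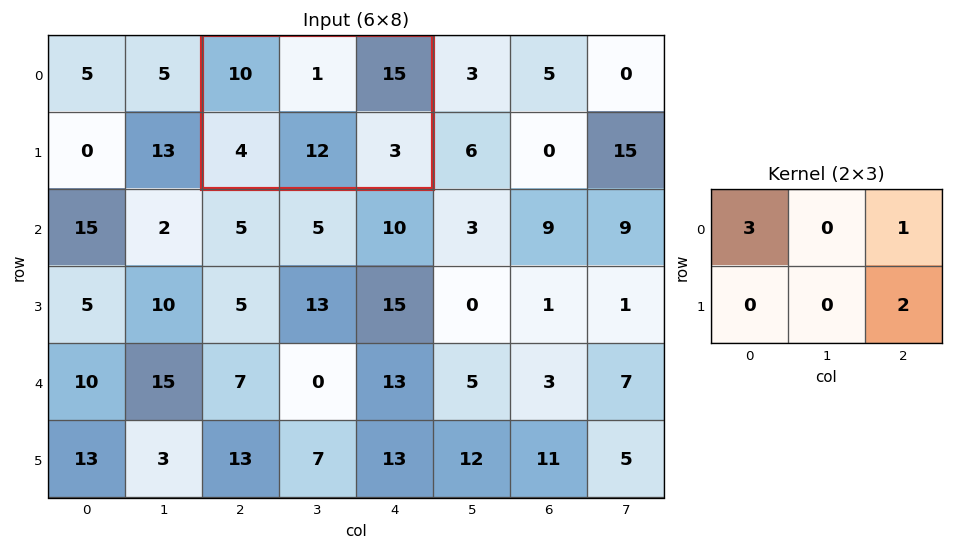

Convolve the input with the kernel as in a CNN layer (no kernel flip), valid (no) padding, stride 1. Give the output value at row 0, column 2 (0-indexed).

51

The receptive field on the input at this output position is [10 1 15 / 4 12 3]. Elementwise product with the kernel and sum: 10·3 + 15·1 + 3·2.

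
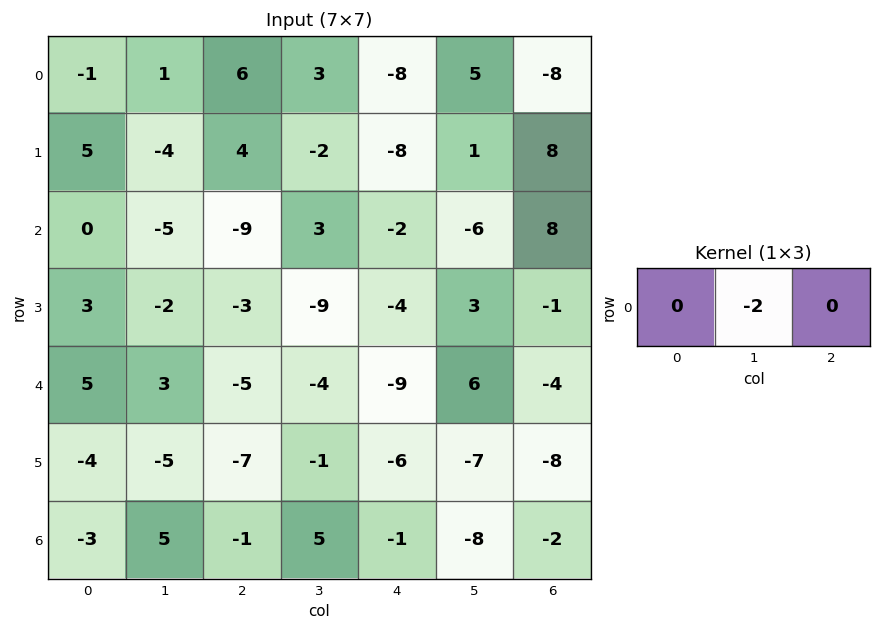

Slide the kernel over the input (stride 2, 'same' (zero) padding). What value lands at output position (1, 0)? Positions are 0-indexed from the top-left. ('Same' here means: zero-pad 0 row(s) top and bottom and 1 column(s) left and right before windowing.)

The receptive field on the zero-padded input at this output position is [0 0 -5]. Elementwise product with the kernel and sum: 0·-2.

0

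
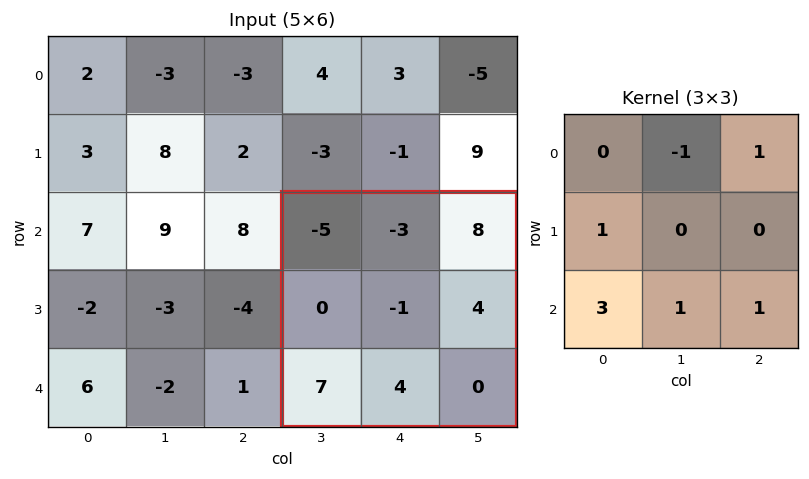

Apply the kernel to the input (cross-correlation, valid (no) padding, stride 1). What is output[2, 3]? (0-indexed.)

36

The receptive field on the input at this output position is [-5 -3 8 / 0 -1 4 / 7 4 0]. Elementwise product with the kernel and sum: -3·-1 + 8·1 + 0·1 + 7·3 + 4·1 + 0·1.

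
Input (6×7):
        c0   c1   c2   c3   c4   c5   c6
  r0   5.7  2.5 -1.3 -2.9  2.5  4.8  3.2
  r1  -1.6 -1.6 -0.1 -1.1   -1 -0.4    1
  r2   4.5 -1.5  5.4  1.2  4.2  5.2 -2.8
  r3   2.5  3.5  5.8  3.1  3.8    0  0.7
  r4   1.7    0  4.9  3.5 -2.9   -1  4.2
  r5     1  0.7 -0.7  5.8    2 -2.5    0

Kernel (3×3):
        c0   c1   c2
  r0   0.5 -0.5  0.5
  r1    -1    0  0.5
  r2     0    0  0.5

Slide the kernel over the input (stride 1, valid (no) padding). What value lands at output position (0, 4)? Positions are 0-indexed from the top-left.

The receptive field on the input at this output position is [2.5 4.8 3.2 / -1 -0.4 1 / 4.2 5.2 -2.8]. Elementwise product with the kernel and sum: 2.5·0.5 + 4.8·-0.5 + 3.2·0.5 + -1·-1 + 1·0.5 + -2.8·0.5.

0.55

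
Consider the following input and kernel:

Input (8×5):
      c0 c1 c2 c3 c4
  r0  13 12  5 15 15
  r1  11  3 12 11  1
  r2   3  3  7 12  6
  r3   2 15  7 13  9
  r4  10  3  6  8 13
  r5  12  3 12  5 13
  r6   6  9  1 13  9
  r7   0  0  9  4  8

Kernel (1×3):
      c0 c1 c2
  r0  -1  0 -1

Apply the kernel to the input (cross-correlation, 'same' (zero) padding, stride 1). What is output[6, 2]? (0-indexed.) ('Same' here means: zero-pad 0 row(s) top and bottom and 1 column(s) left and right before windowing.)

-22

The receptive field on the zero-padded input at this output position is [9 1 13]. Elementwise product with the kernel and sum: 9·-1 + 13·-1.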